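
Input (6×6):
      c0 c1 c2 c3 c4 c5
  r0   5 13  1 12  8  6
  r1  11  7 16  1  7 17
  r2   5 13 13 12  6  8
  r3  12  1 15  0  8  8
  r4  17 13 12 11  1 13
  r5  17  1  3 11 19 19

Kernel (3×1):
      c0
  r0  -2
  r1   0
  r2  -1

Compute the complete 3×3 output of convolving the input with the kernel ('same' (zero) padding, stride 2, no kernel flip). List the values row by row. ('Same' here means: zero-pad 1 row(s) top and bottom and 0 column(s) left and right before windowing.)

-11 -16 -7
-34 -47 -22
-41 -33 -35

Output[0,0]: The receptive field on the zero-padded input at this output position is [0 / 5 / 11]. Elementwise product with the kernel and sum: 0·-2 + 11·-1.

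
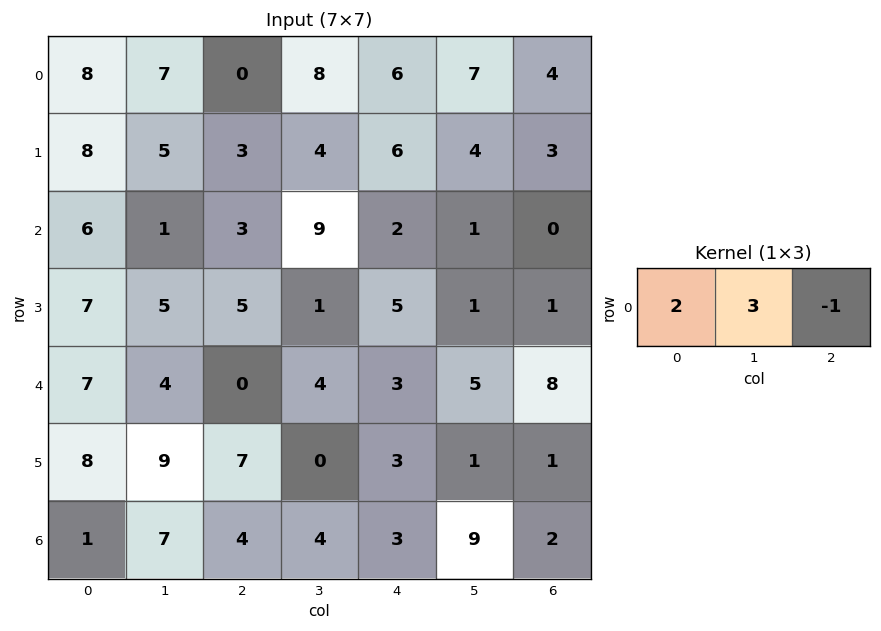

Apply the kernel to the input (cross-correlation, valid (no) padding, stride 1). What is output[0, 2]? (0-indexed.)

18

The receptive field on the input at this output position is [0 8 6]. Elementwise product with the kernel and sum: 0·2 + 8·3 + 6·-1.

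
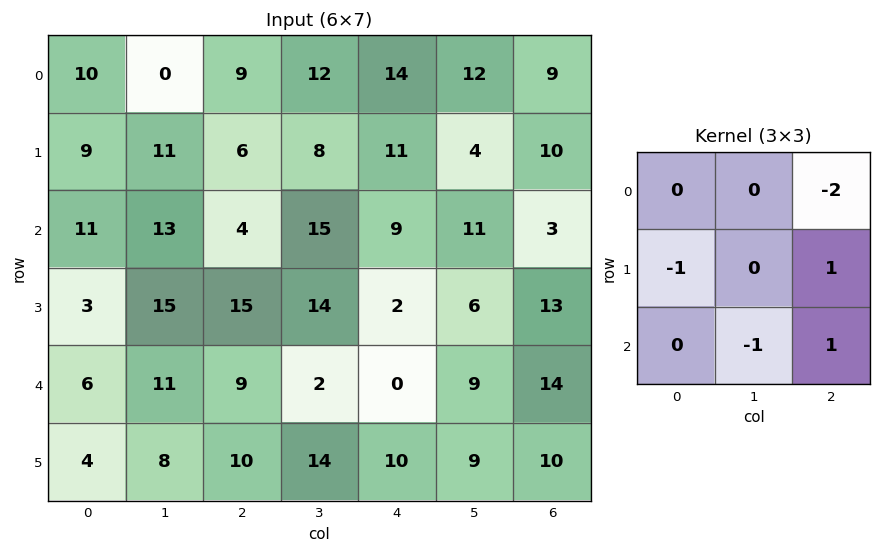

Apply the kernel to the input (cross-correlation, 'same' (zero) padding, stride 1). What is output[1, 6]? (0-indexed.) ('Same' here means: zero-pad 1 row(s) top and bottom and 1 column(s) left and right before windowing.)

The receptive field on the zero-padded input at this output position is [12 9 0 / 4 10 0 / 11 3 0]. Elementwise product with the kernel and sum: 0·-2 + 4·-1 + 0·1 + 3·-1 + 0·1.

-7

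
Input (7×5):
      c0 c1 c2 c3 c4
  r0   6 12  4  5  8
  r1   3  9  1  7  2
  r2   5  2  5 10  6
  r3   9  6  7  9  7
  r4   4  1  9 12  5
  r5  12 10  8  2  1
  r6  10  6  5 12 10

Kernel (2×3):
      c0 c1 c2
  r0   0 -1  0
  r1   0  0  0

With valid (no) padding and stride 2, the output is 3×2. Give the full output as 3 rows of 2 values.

Output[0,0]: The receptive field on the input at this output position is [6 12 4 / 3 9 1]. Elementwise product with the kernel and sum: 12·-1.

-12 -5
-2 -10
-1 -12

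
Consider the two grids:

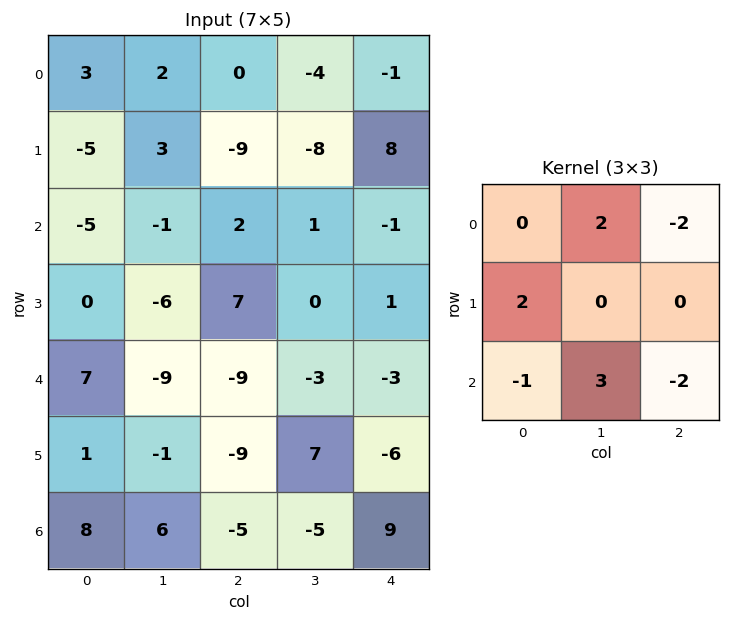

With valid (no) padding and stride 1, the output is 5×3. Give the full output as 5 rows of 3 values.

Output[0,0]: The receptive field on the input at this output position is [3 2 0 / -5 3 -9 / -5 -1 2]. Elementwise product with the kernel and sum: 2·2 + 0·-2 + -5·2 + -5·-1 + -1·3 + 2·-2.

-8 19 -21
-18 23 -37
-22 -22 24
2 -44 22
22 -25 -46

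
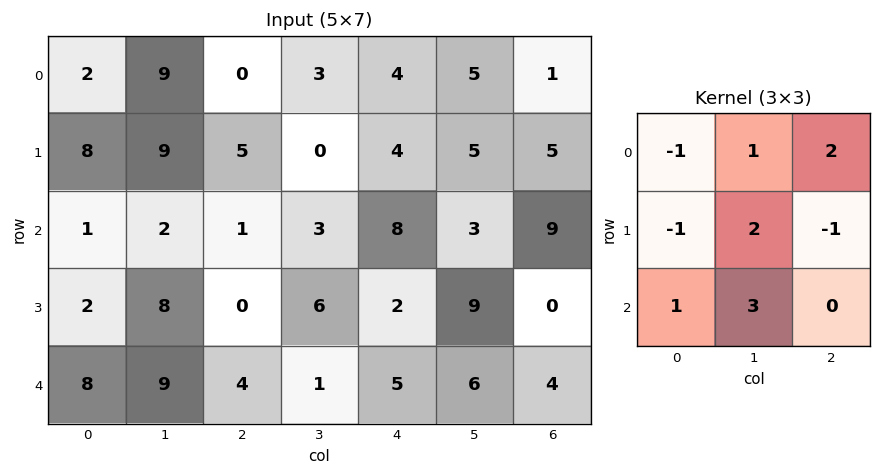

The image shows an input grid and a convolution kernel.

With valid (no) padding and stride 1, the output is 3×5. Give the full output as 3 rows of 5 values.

Output[0,0]: The receptive field on the input at this output position is [2 9 0 / 8 9 5 / 1 2 1]. Elementwise product with the kernel and sum: 2·-1 + 9·1 + 0·2 + 8·-1 + 9·2 + 5·-1 + 1·1 + 2·3.

19 3 12 41 21
39 1 18 36 29
52 12 35 16 52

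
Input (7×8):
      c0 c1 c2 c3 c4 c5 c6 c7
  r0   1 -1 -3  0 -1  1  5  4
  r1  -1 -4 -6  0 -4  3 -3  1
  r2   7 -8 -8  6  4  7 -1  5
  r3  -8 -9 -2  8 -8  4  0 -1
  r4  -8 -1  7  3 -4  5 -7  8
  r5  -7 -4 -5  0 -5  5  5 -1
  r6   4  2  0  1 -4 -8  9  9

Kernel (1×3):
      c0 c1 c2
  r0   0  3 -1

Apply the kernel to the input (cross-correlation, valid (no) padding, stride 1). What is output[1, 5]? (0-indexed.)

-10

The receptive field on the input at this output position is [3 -3 1]. Elementwise product with the kernel and sum: -3·3 + 1·-1.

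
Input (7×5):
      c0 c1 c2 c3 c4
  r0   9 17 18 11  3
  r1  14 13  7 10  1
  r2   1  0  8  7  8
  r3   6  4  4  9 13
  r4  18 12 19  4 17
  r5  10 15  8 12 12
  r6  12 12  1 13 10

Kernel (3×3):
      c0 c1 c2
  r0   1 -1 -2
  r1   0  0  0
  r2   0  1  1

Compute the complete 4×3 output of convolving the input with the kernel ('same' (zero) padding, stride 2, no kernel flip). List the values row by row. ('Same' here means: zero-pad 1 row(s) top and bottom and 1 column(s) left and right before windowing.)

Output[0,0]: The receptive field on the zero-padded input at this output position is [0 0 0 / 0 9 17 / 0 14 13]. Elementwise product with the kernel and sum: 0·1 + 0·-1 + 0·-2 + 14·1 + 13·1.
Output[0,1]: The receptive field on the zero-padded input at this output position is [0 0 0 / 17 18 11 / 13 7 10]. Elementwise product with the kernel and sum: 0·1 + 0·-1 + 0·-2 + 7·1 + 10·1.

27 17 1
-30 -1 22
11 2 8
-40 -17 0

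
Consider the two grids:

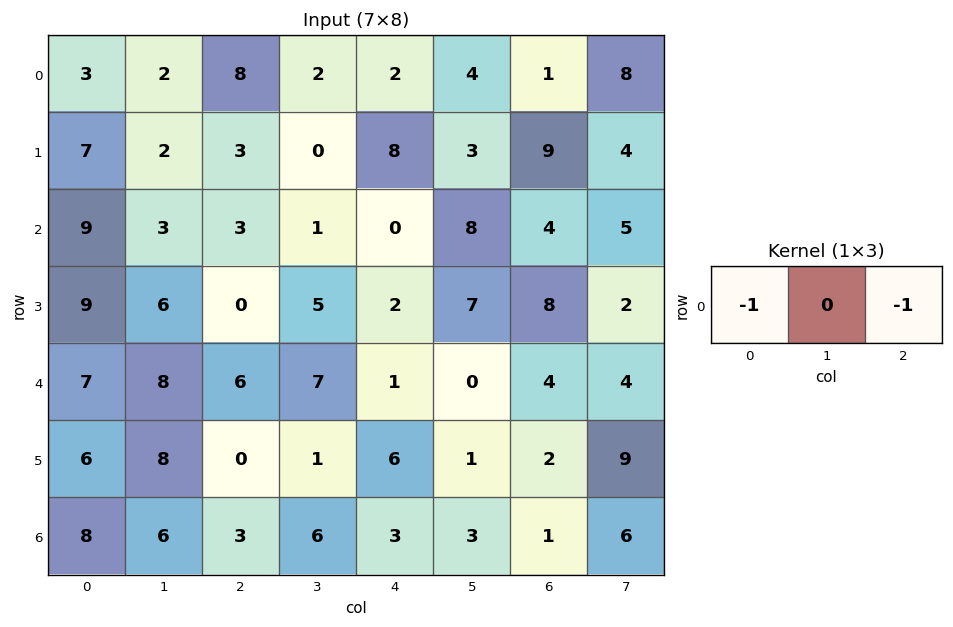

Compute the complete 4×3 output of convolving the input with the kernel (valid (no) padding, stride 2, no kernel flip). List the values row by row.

-11 -10 -3
-12 -3 -4
-13 -7 -5
-11 -6 -4

Output[0,0]: The receptive field on the input at this output position is [3 2 8]. Elementwise product with the kernel and sum: 3·-1 + 8·-1.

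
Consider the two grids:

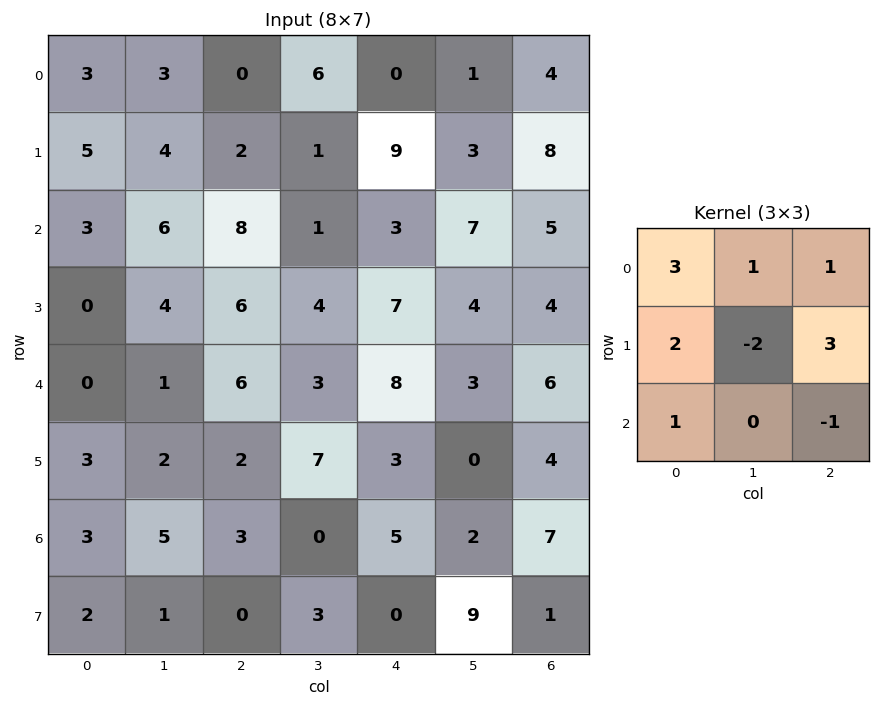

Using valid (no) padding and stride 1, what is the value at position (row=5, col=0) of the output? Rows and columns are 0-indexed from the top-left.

20

The receptive field on the input at this output position is [3 2 2 / 3 5 3 / 2 1 0]. Elementwise product with the kernel and sum: 3·3 + 2·1 + 2·1 + 3·2 + 5·-2 + 3·3 + 2·1 + 0·-1.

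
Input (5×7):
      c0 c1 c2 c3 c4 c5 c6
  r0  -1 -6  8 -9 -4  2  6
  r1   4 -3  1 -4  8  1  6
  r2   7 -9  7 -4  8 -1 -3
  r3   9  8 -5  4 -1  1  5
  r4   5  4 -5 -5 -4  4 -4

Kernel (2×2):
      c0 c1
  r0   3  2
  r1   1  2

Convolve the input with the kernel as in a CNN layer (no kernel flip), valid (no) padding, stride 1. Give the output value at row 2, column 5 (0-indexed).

The receptive field on the input at this output position is [-1 -3 / 1 5]. Elementwise product with the kernel and sum: -1·3 + -3·2 + 1·1 + 5·2.

2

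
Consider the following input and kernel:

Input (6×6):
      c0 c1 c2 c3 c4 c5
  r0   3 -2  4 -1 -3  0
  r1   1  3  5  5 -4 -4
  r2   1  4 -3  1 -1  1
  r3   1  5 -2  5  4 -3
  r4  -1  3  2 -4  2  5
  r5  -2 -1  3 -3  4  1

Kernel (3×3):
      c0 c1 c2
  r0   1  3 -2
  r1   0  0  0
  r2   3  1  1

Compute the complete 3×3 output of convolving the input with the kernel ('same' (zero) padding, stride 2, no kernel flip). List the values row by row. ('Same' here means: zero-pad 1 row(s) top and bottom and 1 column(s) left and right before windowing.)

4 19 7
3 26 17
-10 -14 19

Output[0,0]: The receptive field on the zero-padded input at this output position is [0 0 0 / 0 3 -2 / 0 1 3]. Elementwise product with the kernel and sum: 0·1 + 0·3 + 0·-2 + 0·3 + 1·1 + 3·1.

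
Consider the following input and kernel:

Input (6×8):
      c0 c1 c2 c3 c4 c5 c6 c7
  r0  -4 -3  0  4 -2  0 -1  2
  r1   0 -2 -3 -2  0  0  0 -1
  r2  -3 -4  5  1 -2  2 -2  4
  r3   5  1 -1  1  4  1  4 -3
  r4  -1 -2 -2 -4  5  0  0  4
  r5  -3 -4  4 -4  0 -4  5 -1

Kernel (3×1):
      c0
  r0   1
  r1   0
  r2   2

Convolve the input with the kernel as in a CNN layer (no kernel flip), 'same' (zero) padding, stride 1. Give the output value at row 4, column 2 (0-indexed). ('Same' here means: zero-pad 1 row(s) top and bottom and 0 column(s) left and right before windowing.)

The receptive field on the zero-padded input at this output position is [-1 / -2 / 4]. Elementwise product with the kernel and sum: -1·1 + 4·2.

7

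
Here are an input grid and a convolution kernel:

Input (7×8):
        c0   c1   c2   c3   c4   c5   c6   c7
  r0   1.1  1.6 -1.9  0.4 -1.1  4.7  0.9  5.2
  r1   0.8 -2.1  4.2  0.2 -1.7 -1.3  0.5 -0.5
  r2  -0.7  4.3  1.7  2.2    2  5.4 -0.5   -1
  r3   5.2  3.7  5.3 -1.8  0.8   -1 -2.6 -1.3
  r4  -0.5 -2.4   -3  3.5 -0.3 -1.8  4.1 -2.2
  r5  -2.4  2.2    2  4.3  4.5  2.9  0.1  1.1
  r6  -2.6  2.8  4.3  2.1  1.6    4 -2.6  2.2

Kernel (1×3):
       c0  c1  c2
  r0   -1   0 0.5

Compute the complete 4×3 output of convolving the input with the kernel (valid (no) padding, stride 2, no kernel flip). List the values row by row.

Output[0,0]: The receptive field on the input at this output position is [1.1 1.6 -1.9]. Elementwise product with the kernel and sum: 1.1·-1 + -1.9·0.5.

-2.05 1.35 1.55
1.55 -0.7 -2.25
-1 2.85 2.35
4.75 -3.5 -2.9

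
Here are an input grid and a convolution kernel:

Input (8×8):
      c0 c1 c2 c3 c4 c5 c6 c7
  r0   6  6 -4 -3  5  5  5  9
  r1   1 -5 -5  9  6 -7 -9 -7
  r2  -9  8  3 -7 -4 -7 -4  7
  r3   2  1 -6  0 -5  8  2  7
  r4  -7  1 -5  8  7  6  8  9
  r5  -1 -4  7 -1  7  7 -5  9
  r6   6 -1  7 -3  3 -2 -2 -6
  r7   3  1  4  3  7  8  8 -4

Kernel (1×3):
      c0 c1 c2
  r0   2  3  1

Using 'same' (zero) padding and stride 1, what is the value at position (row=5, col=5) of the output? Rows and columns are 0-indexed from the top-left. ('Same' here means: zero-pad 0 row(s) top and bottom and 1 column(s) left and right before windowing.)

30

The receptive field on the zero-padded input at this output position is [7 7 -5]. Elementwise product with the kernel and sum: 7·2 + 7·3 + -5·1.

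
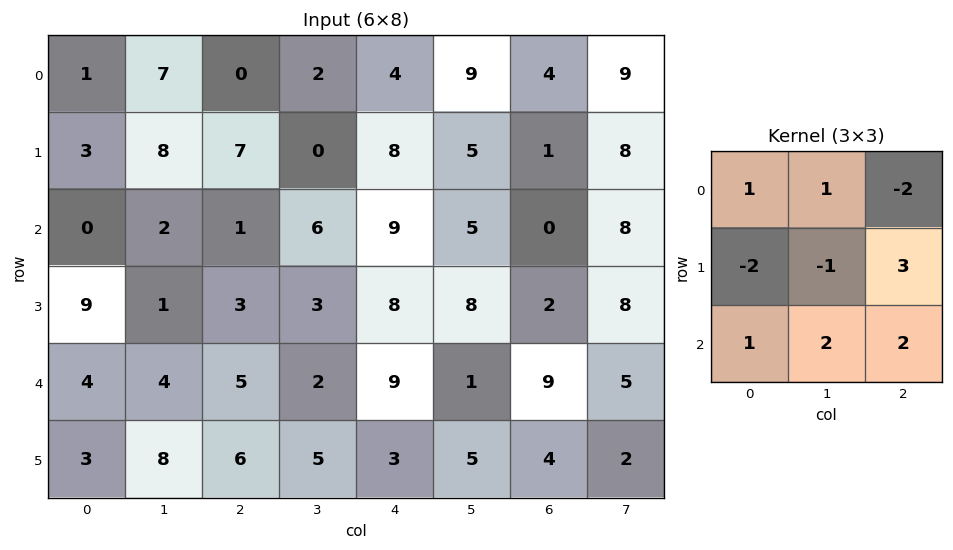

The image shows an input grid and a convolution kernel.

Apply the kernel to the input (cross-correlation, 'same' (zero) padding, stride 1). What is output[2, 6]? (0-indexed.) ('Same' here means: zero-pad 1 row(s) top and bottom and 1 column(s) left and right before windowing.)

32

The receptive field on the zero-padded input at this output position is [5 1 8 / 5 0 8 / 8 2 8]. Elementwise product with the kernel and sum: 5·1 + 1·1 + 8·-2 + 5·-2 + 0·-1 + 8·3 + 8·1 + 2·2 + 8·2.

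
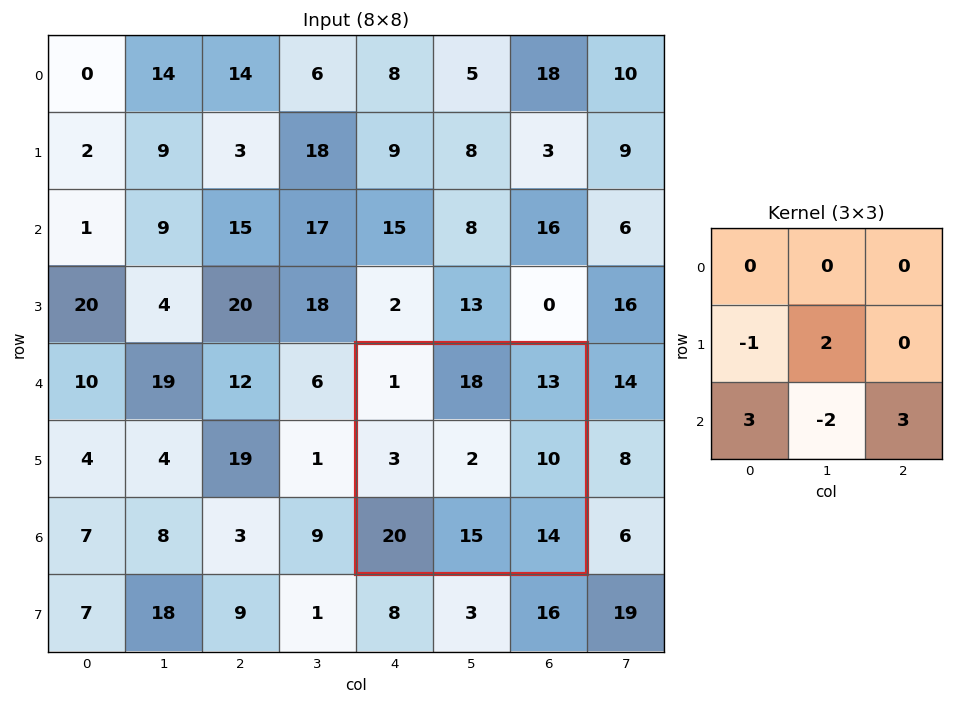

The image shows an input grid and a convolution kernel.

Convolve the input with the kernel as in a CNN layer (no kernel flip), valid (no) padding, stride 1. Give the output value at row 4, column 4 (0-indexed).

73

The receptive field on the input at this output position is [1 18 13 / 3 2 10 / 20 15 14]. Elementwise product with the kernel and sum: 3·-1 + 2·2 + 20·3 + 15·-2 + 14·3.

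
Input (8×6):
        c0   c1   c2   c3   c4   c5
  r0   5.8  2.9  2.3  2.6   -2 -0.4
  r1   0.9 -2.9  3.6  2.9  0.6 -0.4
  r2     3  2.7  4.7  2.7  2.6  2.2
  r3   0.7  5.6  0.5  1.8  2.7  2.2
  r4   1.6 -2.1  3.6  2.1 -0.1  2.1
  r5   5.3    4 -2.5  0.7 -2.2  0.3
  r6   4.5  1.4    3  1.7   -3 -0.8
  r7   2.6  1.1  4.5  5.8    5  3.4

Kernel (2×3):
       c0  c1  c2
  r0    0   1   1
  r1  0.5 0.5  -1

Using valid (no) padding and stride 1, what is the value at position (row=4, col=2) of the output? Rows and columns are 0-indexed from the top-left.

3.3

The receptive field on the input at this output position is [3.6 2.1 -0.1 / -2.5 0.7 -2.2]. Elementwise product with the kernel and sum: 2.1·1 + -0.1·1 + -2.5·0.5 + 0.7·0.5 + -2.2·-1.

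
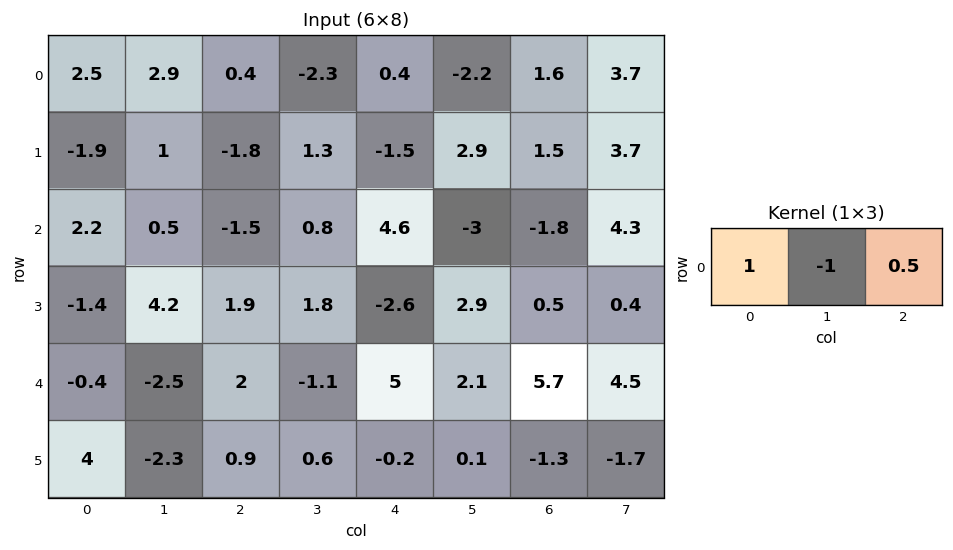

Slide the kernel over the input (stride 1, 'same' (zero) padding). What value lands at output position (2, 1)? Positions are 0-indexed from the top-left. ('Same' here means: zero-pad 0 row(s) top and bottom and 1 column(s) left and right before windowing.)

0.95

The receptive field on the zero-padded input at this output position is [2.2 0.5 -1.5]. Elementwise product with the kernel and sum: 2.2·1 + 0.5·-1 + -1.5·0.5.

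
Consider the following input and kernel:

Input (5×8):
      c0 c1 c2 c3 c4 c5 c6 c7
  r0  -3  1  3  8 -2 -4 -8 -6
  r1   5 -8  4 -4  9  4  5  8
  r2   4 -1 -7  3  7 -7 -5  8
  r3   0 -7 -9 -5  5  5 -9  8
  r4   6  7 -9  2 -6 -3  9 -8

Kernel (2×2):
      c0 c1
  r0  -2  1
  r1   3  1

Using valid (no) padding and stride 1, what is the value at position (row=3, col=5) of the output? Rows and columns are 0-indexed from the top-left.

The receptive field on the input at this output position is [5 -9 / -3 9]. Elementwise product with the kernel and sum: 5·-2 + -9·1 + -3·3 + 9·1.

-19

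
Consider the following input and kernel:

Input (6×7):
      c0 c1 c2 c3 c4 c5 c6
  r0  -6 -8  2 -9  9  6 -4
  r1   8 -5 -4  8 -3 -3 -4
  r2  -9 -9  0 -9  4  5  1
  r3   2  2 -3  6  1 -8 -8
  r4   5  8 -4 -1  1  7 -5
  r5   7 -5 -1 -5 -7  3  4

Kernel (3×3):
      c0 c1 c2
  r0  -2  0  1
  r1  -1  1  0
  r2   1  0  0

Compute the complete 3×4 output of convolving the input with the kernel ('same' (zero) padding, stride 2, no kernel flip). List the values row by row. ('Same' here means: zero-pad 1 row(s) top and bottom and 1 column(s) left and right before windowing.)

-6 5 26 -13
-14 29 0 -6
7 -15 -23 7

Output[0,0]: The receptive field on the zero-padded input at this output position is [0 0 0 / 0 -6 -8 / 0 8 -5]. Elementwise product with the kernel and sum: 0·-2 + 0·1 + 0·-1 + -6·1 + 0·1.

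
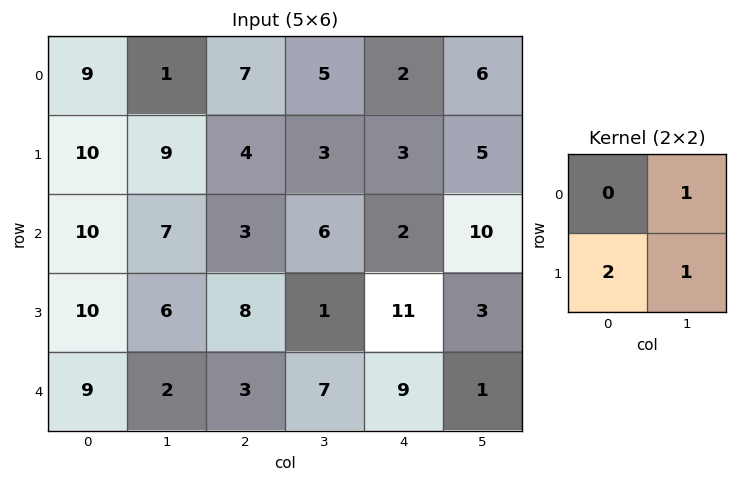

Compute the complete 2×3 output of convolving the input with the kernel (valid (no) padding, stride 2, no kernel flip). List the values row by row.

Output[0,0]: The receptive field on the input at this output position is [9 1 / 10 9]. Elementwise product with the kernel and sum: 1·1 + 10·2 + 9·1.
Output[0,1]: The receptive field on the input at this output position is [7 5 / 4 3]. Elementwise product with the kernel and sum: 5·1 + 4·2 + 3·1.

30 16 17
33 23 35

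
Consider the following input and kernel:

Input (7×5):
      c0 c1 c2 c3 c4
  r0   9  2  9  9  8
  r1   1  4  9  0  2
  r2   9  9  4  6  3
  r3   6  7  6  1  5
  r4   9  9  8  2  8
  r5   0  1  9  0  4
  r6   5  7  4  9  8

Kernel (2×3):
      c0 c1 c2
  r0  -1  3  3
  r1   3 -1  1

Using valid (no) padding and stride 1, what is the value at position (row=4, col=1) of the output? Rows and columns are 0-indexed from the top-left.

15

The receptive field on the input at this output position is [9 8 2 / 1 9 0]. Elementwise product with the kernel and sum: 9·-1 + 8·3 + 2·3 + 1·3 + 9·-1 + 0·1.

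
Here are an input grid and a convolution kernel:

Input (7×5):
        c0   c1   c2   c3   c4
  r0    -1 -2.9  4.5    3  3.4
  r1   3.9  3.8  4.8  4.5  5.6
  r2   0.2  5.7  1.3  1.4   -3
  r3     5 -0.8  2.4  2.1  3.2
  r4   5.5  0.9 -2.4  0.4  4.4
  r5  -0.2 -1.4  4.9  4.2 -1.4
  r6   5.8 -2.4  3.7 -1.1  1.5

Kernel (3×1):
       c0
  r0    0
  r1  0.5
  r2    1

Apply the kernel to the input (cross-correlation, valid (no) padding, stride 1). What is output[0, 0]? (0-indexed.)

2.15

The receptive field on the input at this output position is [-1 / 3.9 / 0.2]. Elementwise product with the kernel and sum: 3.9·0.5 + 0.2·1.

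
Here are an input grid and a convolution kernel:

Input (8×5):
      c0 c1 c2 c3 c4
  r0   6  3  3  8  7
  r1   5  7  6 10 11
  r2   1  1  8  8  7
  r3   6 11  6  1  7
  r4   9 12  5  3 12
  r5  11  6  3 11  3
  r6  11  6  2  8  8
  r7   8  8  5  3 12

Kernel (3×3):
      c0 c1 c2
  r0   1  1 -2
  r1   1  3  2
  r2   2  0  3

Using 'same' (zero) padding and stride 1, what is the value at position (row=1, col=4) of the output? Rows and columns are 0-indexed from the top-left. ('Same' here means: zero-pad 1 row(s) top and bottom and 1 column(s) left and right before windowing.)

The receptive field on the zero-padded input at this output position is [8 7 0 / 10 11 0 / 8 7 0]. Elementwise product with the kernel and sum: 8·1 + 7·1 + 0·-2 + 10·1 + 11·3 + 0·2 + 8·2 + 0·3.

74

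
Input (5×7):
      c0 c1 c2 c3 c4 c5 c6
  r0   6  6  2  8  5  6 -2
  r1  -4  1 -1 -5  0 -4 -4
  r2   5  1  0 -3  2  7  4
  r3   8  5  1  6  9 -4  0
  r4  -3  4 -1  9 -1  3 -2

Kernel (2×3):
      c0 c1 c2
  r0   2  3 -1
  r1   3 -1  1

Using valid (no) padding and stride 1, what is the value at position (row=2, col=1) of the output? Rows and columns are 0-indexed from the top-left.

25

The receptive field on the input at this output position is [1 0 -3 / 5 1 6]. Elementwise product with the kernel and sum: 1·2 + 0·3 + -3·-1 + 5·3 + 1·-1 + 6·1.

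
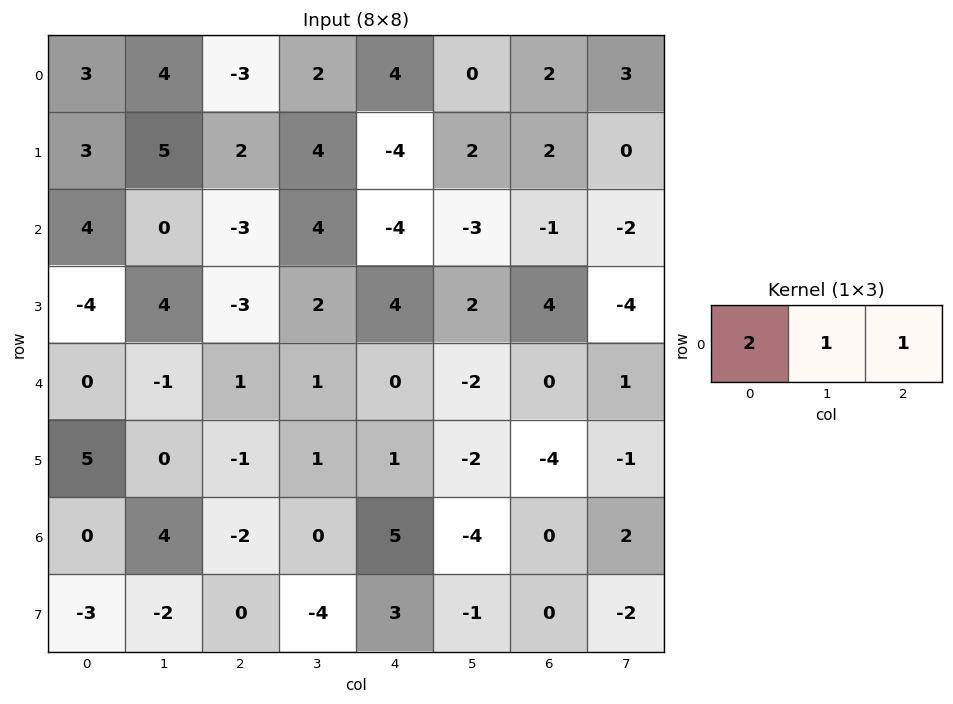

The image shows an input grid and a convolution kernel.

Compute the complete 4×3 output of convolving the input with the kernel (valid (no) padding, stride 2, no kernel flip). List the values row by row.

Output[0,0]: The receptive field on the input at this output position is [3 4 -3]. Elementwise product with the kernel and sum: 3·2 + 4·1 + -3·1.
Output[0,1]: The receptive field on the input at this output position is [-3 2 4]. Elementwise product with the kernel and sum: -3·2 + 2·1 + 4·1.

7 0 10
5 -6 -12
0 3 -2
2 1 6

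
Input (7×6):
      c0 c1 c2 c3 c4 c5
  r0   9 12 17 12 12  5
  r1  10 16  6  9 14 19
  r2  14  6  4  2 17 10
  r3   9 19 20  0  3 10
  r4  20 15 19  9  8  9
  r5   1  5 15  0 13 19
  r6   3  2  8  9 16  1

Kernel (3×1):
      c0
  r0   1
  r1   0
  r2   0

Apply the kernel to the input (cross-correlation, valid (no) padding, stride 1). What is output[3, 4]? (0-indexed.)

3

The receptive field on the input at this output position is [3 / 8 / 13]. Elementwise product with the kernel and sum: 3·1.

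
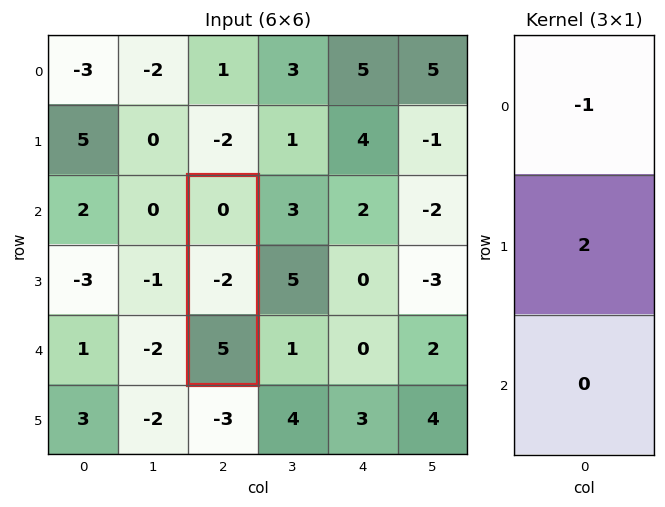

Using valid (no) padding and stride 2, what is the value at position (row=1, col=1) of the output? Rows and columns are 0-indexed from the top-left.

-4

The receptive field on the input at this output position is [0 / -2 / 5]. Elementwise product with the kernel and sum: 0·-1 + -2·2.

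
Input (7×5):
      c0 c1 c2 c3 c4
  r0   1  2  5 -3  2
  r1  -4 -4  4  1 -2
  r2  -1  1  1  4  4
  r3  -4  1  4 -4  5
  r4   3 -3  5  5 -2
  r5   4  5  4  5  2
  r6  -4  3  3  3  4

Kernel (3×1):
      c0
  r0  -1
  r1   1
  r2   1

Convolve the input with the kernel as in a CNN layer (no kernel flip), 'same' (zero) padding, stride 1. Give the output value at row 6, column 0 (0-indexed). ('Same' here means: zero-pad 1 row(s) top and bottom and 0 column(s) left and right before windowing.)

The receptive field on the zero-padded input at this output position is [4 / -4 / 0]. Elementwise product with the kernel and sum: 4·-1 + -4·1 + 0·1.

-8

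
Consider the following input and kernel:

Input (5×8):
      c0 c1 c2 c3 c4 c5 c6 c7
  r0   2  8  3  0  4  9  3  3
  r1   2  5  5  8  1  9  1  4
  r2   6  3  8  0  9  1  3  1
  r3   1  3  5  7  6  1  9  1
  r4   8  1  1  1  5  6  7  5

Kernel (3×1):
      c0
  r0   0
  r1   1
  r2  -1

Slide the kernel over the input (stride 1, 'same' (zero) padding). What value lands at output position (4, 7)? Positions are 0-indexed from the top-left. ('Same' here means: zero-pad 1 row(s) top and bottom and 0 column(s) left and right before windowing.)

5

The receptive field on the zero-padded input at this output position is [1 / 5 / 0]. Elementwise product with the kernel and sum: 5·1 + 0·-1.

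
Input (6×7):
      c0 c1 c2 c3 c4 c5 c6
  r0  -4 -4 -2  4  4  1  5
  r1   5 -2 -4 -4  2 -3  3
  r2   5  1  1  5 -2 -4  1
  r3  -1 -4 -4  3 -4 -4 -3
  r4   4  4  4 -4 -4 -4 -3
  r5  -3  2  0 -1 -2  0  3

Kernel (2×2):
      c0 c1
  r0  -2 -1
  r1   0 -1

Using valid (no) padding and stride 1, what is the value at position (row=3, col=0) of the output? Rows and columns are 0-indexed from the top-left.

The receptive field on the input at this output position is [-1 -4 / 4 4]. Elementwise product with the kernel and sum: -1·-2 + -4·-1 + 4·-1.

2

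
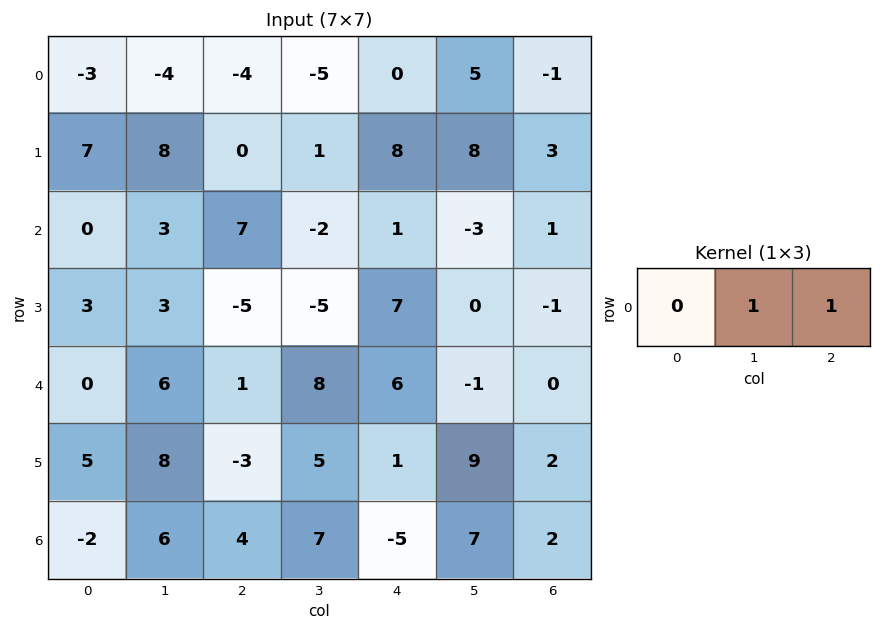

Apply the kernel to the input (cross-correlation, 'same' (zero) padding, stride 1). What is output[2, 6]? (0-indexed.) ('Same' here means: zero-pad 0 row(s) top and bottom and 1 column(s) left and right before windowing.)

The receptive field on the zero-padded input at this output position is [-3 1 0]. Elementwise product with the kernel and sum: 1·1 + 0·1.

1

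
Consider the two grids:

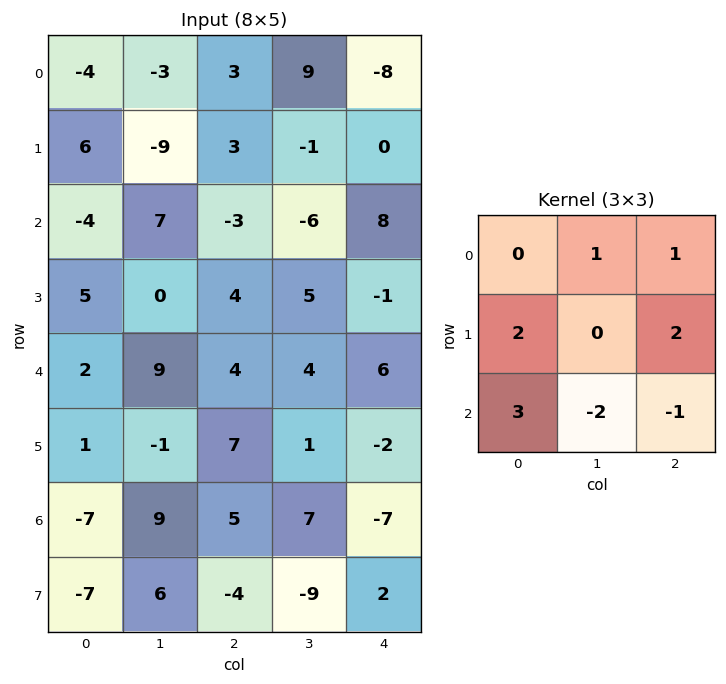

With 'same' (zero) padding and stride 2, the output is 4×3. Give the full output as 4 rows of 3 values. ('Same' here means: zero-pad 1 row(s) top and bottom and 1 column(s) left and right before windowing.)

Output[0,0]: The receptive field on the zero-padded input at this output position is [0 0 0 / 0 -4 -3 / 0 6 -9]. Elementwise product with the kernel and sum: 0·1 + 0·1 + 0·2 + -3·2 + 0·3 + 6·-2 + -9·-1.

-9 -20 15
1 -9 5
22 17 14
26 75 -19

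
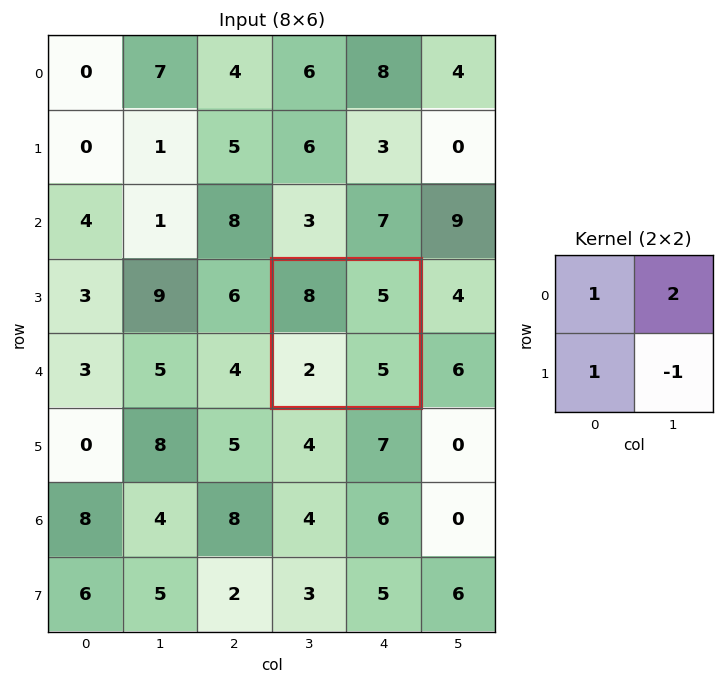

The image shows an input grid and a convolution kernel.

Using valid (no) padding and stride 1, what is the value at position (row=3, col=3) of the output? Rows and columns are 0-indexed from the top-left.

The receptive field on the input at this output position is [8 5 / 2 5]. Elementwise product with the kernel and sum: 8·1 + 5·2 + 2·1 + 5·-1.

15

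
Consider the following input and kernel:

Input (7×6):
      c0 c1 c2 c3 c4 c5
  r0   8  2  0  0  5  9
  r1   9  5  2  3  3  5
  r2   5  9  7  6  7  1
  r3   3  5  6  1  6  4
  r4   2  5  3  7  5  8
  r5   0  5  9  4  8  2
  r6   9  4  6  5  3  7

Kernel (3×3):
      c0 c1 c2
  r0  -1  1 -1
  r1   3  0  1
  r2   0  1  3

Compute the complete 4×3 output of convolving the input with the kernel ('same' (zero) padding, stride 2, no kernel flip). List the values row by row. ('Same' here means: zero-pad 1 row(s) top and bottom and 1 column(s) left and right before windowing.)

Output[0,0]: The receptive field on the zero-padded input at this output position is [0 0 0 / 0 8 2 / 0 9 5]. Elementwise product with the kernel and sum: 0·-1 + 0·1 + 0·-1 + 0·3 + 2·1 + 9·1 + 5·3.

26 17 27
31 36 32
18 43 44
-1 17 24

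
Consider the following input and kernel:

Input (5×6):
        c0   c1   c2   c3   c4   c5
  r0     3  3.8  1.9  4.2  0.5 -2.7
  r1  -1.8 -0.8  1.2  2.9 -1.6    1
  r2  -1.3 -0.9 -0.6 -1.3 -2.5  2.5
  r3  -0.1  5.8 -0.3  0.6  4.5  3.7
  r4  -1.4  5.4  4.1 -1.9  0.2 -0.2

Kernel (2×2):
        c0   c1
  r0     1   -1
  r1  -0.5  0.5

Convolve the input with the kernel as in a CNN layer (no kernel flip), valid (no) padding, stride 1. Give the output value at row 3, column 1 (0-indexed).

5.45

The receptive field on the input at this output position is [5.8 -0.3 / 5.4 4.1]. Elementwise product with the kernel and sum: 5.8·1 + -0.3·-1 + 5.4·-0.5 + 4.1·0.5.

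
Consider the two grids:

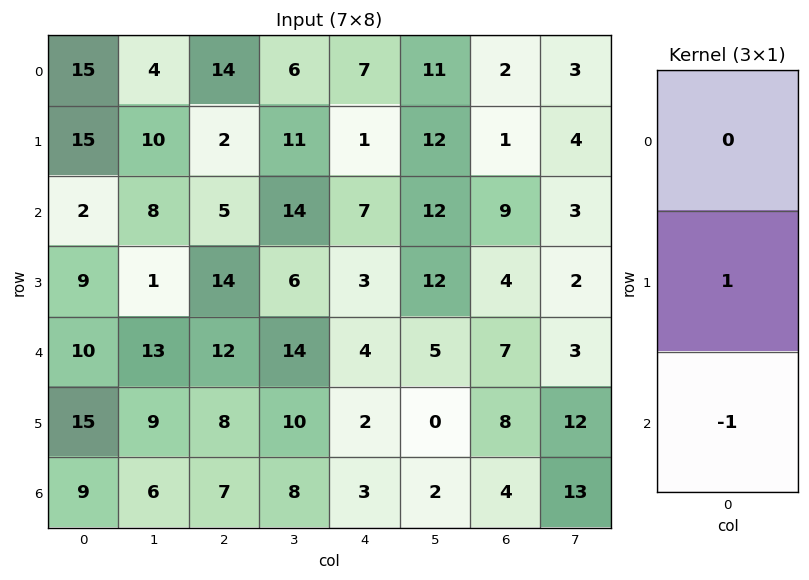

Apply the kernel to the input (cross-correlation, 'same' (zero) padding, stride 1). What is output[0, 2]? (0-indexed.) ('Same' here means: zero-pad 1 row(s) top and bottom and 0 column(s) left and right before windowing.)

The receptive field on the zero-padded input at this output position is [0 / 14 / 2]. Elementwise product with the kernel and sum: 14·1 + 2·-1.

12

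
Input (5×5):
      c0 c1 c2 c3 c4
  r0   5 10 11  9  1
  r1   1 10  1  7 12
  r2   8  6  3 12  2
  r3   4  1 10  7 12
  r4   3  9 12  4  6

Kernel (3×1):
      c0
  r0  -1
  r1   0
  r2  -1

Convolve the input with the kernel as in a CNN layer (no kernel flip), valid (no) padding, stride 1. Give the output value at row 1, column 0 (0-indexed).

The receptive field on the input at this output position is [1 / 8 / 4]. Elementwise product with the kernel and sum: 1·-1 + 4·-1.

-5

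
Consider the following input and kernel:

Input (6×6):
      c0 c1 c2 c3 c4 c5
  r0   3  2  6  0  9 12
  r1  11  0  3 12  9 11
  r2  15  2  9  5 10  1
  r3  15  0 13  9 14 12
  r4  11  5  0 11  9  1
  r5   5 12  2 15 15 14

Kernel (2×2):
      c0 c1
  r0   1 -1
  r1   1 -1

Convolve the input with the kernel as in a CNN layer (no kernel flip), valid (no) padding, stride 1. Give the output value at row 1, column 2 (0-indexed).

The receptive field on the input at this output position is [3 12 / 9 5]. Elementwise product with the kernel and sum: 3·1 + 12·-1 + 9·1 + 5·-1.

-5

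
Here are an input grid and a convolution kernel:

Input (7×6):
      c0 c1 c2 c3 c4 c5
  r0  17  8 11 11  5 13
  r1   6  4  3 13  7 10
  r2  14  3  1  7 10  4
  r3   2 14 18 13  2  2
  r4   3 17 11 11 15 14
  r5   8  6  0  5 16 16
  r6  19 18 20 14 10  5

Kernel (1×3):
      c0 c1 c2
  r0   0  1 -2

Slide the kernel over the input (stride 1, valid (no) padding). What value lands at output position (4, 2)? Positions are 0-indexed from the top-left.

-19

The receptive field on the input at this output position is [11 11 15]. Elementwise product with the kernel and sum: 11·1 + 15·-2.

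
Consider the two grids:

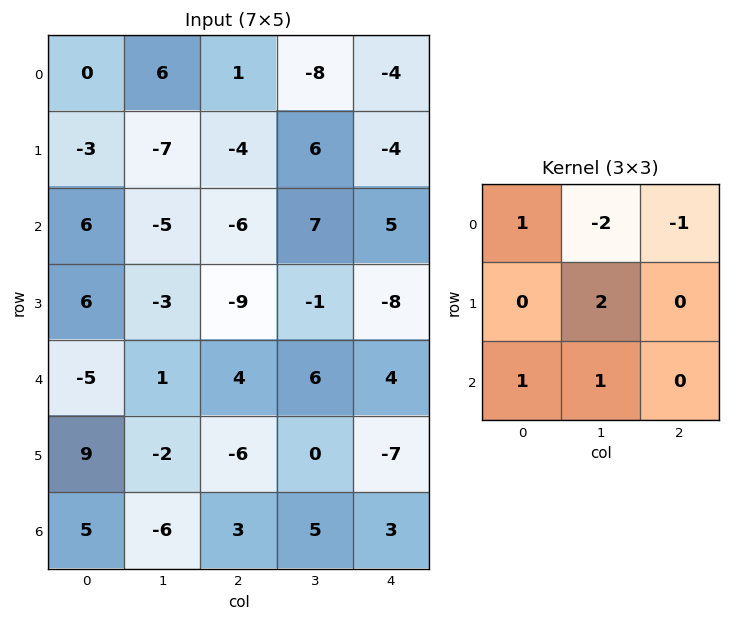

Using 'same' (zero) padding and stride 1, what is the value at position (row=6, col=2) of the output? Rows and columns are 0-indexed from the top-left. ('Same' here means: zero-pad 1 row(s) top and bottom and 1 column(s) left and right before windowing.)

16

The receptive field on the zero-padded input at this output position is [-2 -6 0 / -6 3 5 / 0 0 0]. Elementwise product with the kernel and sum: -2·1 + -6·-2 + 0·-1 + 3·2 + 0·1 + 0·1.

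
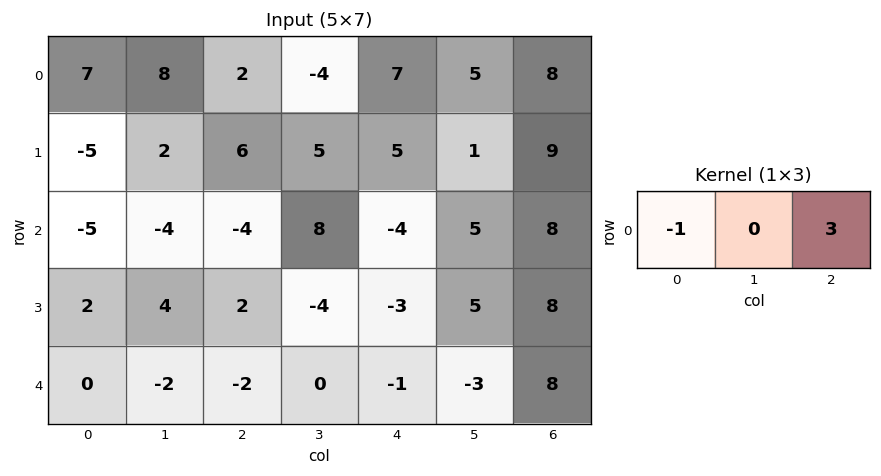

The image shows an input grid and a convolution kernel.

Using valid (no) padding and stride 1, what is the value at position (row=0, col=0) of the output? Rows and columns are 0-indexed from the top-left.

The receptive field on the input at this output position is [7 8 2]. Elementwise product with the kernel and sum: 7·-1 + 2·3.

-1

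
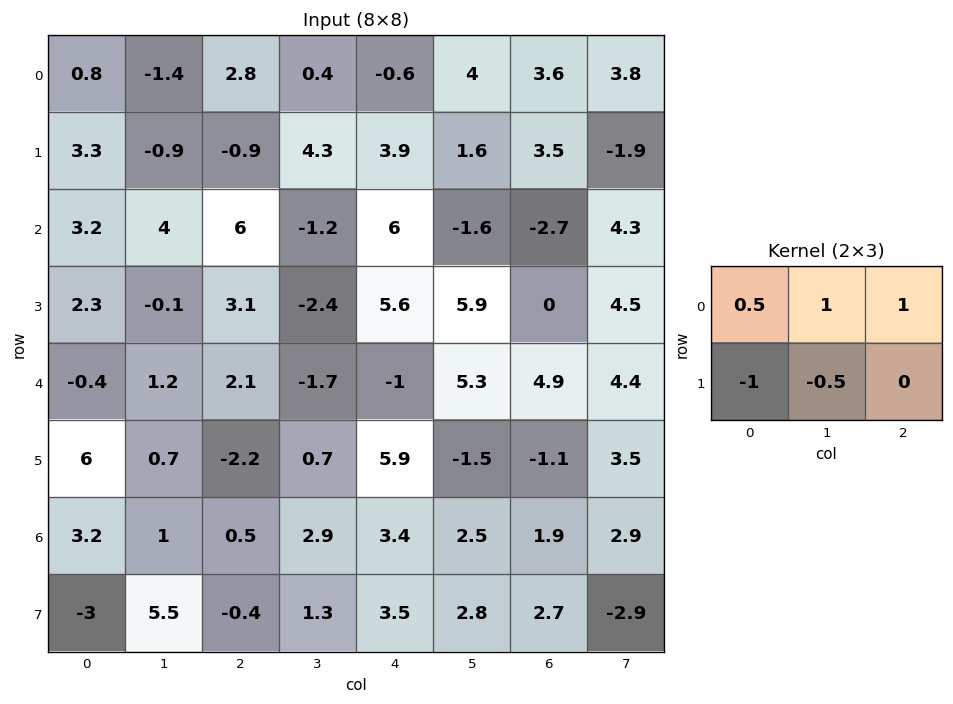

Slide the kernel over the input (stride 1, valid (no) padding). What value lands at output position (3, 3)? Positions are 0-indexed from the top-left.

12.5

The receptive field on the input at this output position is [-2.4 5.6 5.9 / -1.7 -1 5.3]. Elementwise product with the kernel and sum: -2.4·0.5 + 5.6·1 + 5.9·1 + -1.7·-1 + -1·-0.5.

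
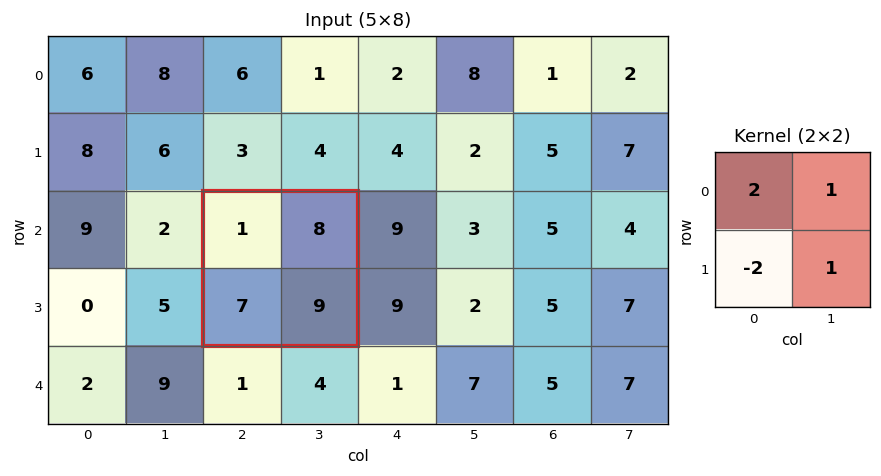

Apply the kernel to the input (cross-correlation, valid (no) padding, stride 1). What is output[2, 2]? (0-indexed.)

5

The receptive field on the input at this output position is [1 8 / 7 9]. Elementwise product with the kernel and sum: 1·2 + 8·1 + 7·-2 + 9·1.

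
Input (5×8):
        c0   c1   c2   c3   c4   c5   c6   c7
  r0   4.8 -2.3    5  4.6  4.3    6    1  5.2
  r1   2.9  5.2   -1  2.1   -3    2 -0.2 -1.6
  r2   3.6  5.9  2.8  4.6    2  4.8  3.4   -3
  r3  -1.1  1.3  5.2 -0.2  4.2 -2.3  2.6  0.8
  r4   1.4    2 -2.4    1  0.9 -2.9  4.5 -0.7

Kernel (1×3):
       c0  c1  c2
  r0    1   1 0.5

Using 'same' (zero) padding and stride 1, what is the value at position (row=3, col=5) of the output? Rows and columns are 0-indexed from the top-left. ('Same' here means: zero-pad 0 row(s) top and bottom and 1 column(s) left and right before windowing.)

3.2

The receptive field on the zero-padded input at this output position is [4.2 -2.3 2.6]. Elementwise product with the kernel and sum: 4.2·1 + -2.3·1 + 2.6·0.5.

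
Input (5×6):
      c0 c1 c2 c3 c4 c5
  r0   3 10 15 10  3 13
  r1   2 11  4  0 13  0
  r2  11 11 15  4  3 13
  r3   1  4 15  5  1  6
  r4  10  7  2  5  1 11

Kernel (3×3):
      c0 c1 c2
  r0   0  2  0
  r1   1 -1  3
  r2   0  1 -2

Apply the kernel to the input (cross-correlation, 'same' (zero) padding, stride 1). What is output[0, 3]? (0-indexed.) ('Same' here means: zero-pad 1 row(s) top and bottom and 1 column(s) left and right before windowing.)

-12

The receptive field on the zero-padded input at this output position is [0 0 0 / 15 10 3 / 4 0 13]. Elementwise product with the kernel and sum: 0·2 + 15·1 + 10·-1 + 3·3 + 0·1 + 13·-2.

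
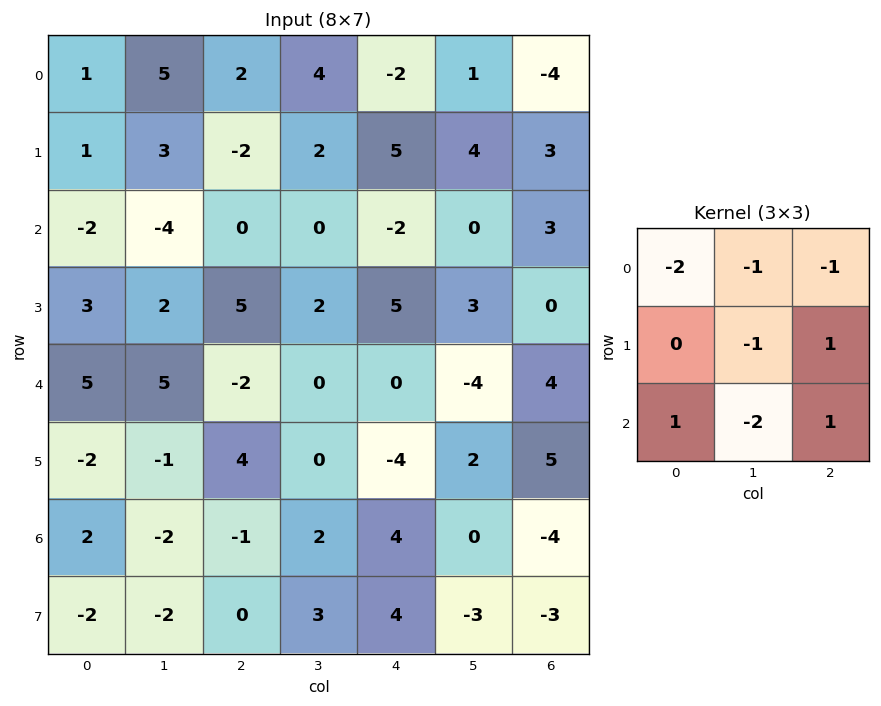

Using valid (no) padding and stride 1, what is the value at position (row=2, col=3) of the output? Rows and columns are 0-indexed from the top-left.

-4

The receptive field on the input at this output position is [0 -2 0 / 2 5 3 / 0 0 -4]. Elementwise product with the kernel and sum: 0·-2 + -2·-1 + 0·-1 + 5·-1 + 3·1 + 0·1 + 0·-2 + -4·1.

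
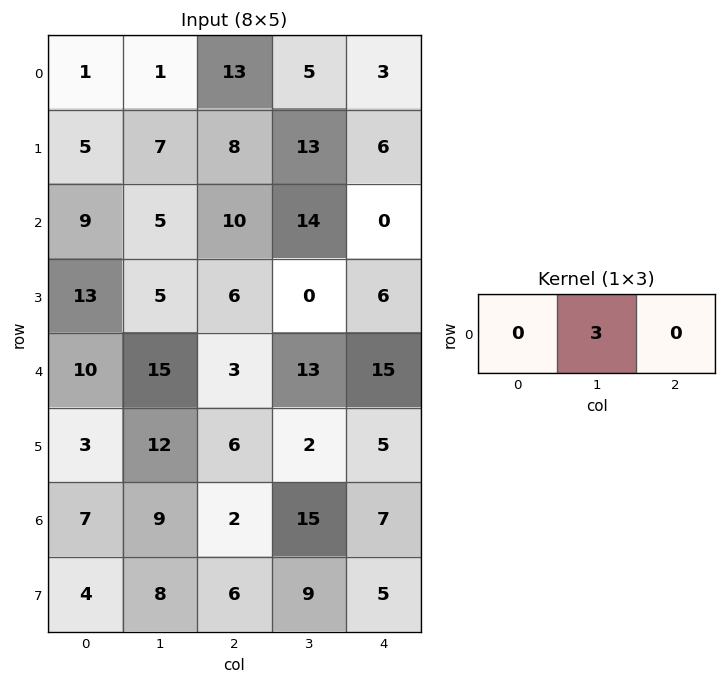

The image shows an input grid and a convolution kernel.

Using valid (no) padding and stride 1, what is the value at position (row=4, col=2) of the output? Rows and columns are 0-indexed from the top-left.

The receptive field on the input at this output position is [3 13 15]. Elementwise product with the kernel and sum: 13·3.

39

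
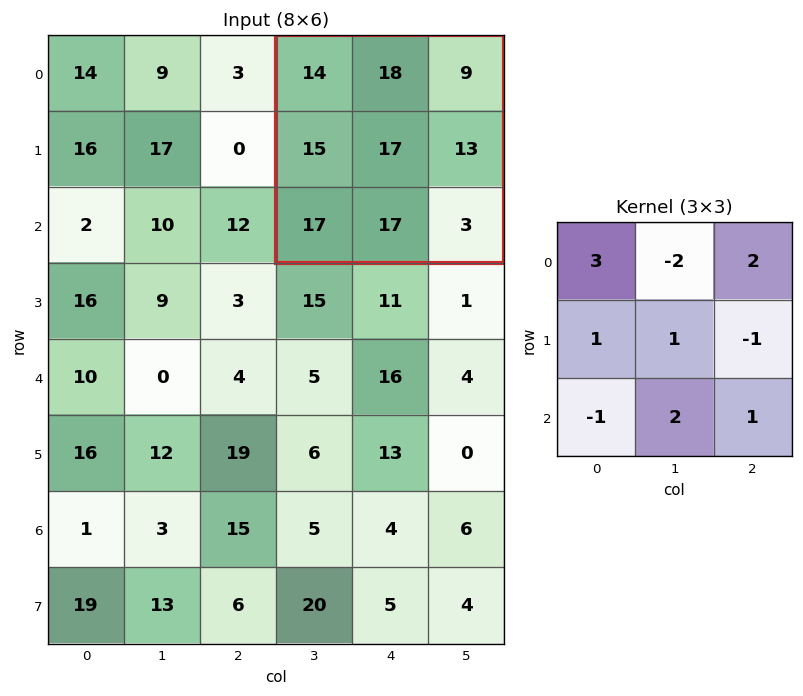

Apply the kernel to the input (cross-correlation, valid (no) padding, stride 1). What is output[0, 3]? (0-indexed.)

The receptive field on the input at this output position is [14 18 9 / 15 17 13 / 17 17 3]. Elementwise product with the kernel and sum: 14·3 + 18·-2 + 9·2 + 15·1 + 17·1 + 13·-1 + 17·-1 + 17·2 + 3·1.

63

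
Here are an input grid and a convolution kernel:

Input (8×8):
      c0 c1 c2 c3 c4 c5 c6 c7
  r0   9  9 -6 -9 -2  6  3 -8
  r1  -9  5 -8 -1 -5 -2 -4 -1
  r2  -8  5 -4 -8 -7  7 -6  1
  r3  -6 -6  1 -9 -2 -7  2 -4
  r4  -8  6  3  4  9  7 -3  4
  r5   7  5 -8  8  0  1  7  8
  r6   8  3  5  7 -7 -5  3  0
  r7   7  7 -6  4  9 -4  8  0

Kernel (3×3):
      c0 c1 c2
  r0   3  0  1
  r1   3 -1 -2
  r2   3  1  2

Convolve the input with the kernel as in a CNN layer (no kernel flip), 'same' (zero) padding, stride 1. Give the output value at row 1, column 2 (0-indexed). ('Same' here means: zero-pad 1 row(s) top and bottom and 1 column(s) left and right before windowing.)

The receptive field on the zero-padded input at this output position is [9 -6 -9 / 5 -8 -1 / 5 -4 -8]. Elementwise product with the kernel and sum: 9·3 + -9·1 + 5·3 + -8·-1 + -1·-2 + 5·3 + -4·1 + -8·2.

38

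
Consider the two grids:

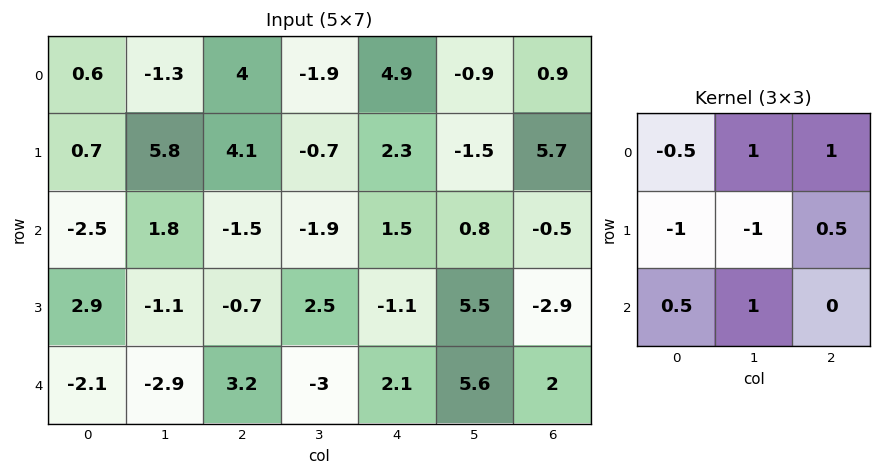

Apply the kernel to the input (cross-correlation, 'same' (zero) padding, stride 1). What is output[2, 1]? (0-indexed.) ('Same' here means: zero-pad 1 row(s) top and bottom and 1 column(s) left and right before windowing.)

The receptive field on the zero-padded input at this output position is [0.7 5.8 4.1 / -2.5 1.8 -1.5 / 2.9 -1.1 -0.7]. Elementwise product with the kernel and sum: 0.7·-0.5 + 5.8·1 + 4.1·1 + -2.5·-1 + 1.8·-1 + -1.5·0.5 + 2.9·0.5 + -1.1·1.

9.85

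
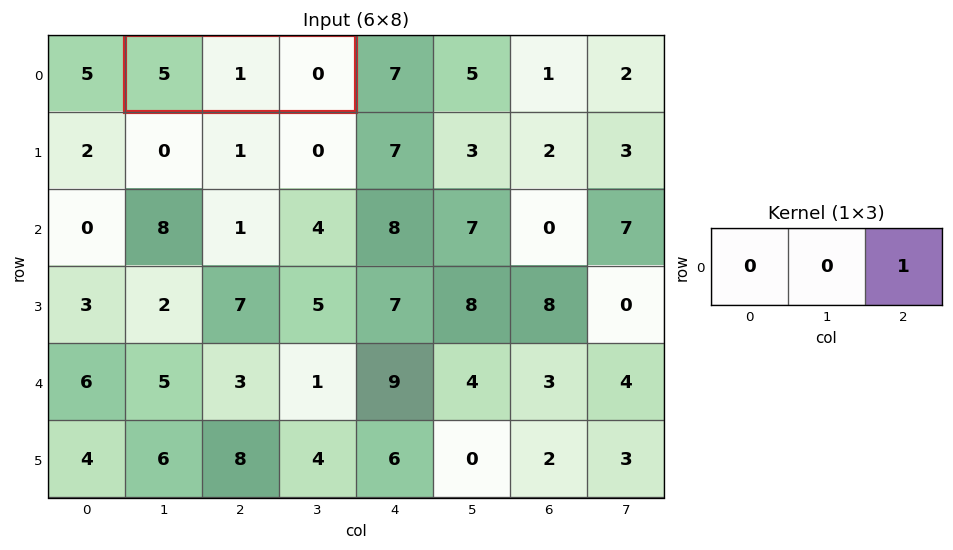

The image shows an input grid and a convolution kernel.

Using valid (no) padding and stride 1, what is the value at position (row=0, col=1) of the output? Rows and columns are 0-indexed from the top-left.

The receptive field on the input at this output position is [5 1 0]. Elementwise product with the kernel and sum: 0·1.

0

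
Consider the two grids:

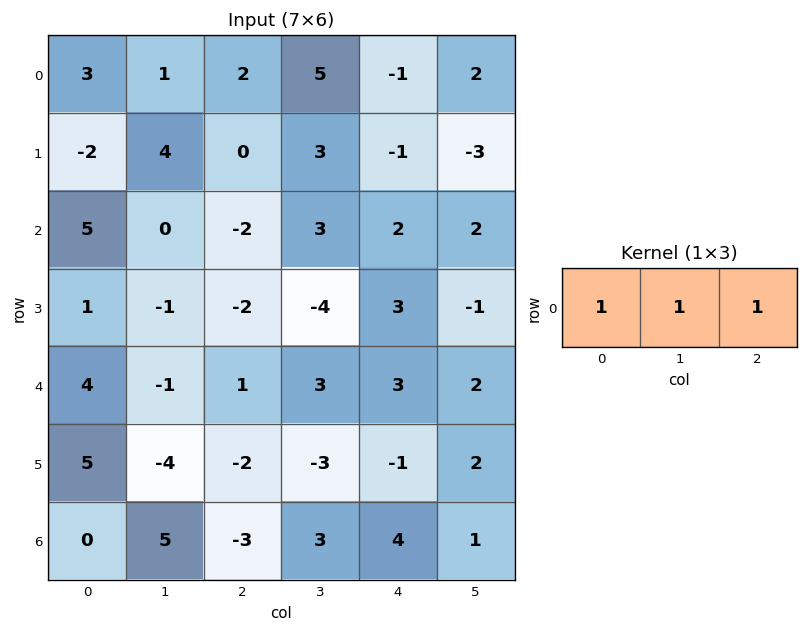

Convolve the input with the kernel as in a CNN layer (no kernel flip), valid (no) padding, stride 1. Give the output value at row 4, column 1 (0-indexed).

3

The receptive field on the input at this output position is [-1 1 3]. Elementwise product with the kernel and sum: -1·1 + 1·1 + 3·1.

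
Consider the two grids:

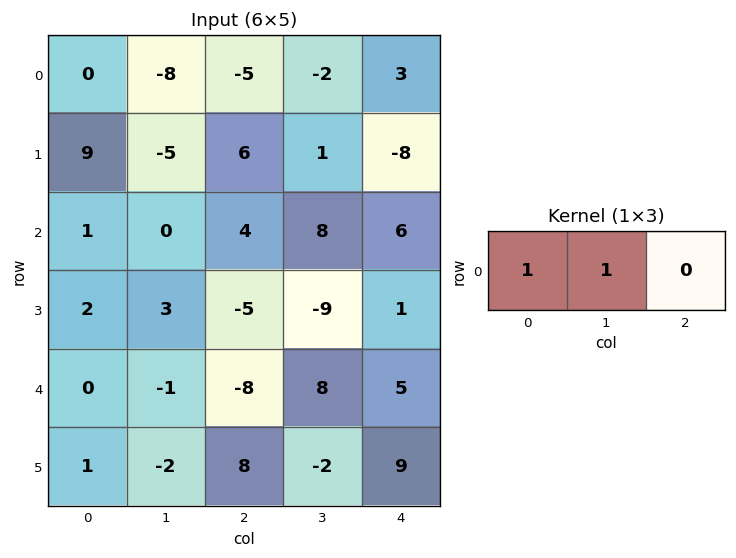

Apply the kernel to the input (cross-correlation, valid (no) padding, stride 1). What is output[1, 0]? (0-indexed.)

The receptive field on the input at this output position is [9 -5 6]. Elementwise product with the kernel and sum: 9·1 + -5·1.

4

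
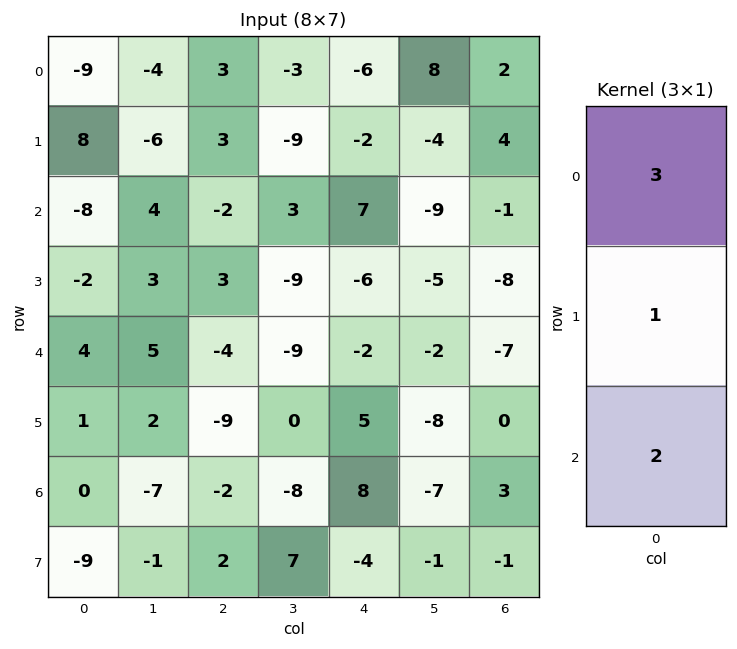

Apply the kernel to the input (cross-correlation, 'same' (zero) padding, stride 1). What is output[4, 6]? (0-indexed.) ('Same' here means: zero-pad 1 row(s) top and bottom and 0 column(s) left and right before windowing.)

-31

The receptive field on the zero-padded input at this output position is [-8 / -7 / 0]. Elementwise product with the kernel and sum: -8·3 + -7·1 + 0·2.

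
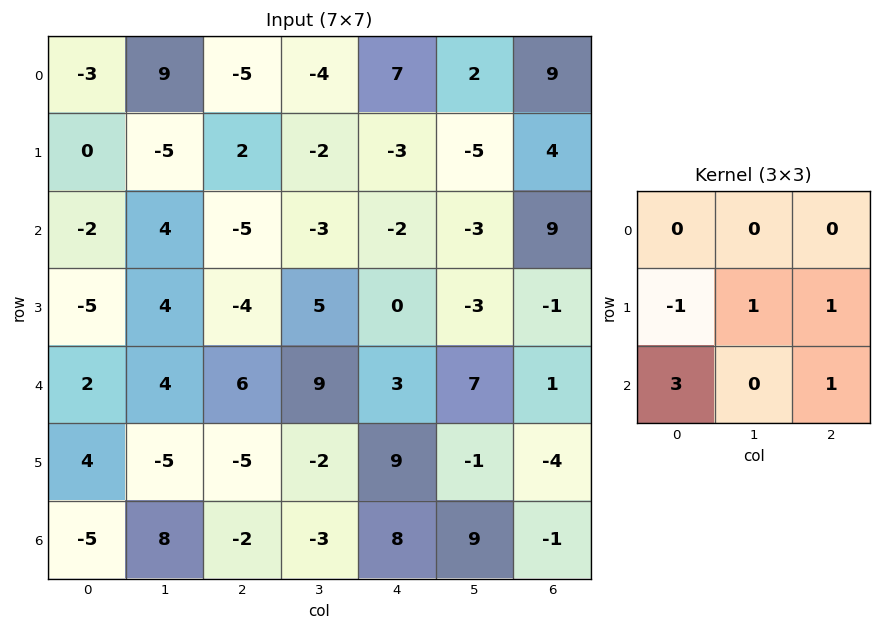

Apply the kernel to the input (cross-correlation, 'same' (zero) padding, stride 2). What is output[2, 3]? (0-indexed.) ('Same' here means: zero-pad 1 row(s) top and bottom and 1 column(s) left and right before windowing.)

The receptive field on the zero-padded input at this output position is [-3 -1 0 / 7 1 0 / -1 -4 0]. Elementwise product with the kernel and sum: 7·-1 + 1·1 + 0·1 + -1·3 + 0·1.

-9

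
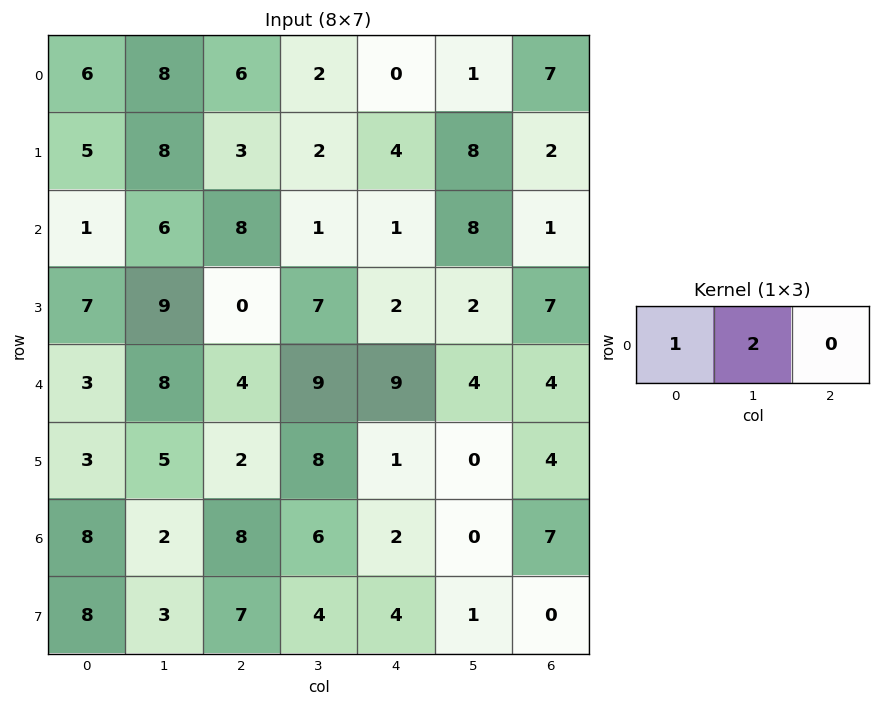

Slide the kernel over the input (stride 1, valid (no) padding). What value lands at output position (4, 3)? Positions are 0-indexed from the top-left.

27

The receptive field on the input at this output position is [9 9 4]. Elementwise product with the kernel and sum: 9·1 + 9·2.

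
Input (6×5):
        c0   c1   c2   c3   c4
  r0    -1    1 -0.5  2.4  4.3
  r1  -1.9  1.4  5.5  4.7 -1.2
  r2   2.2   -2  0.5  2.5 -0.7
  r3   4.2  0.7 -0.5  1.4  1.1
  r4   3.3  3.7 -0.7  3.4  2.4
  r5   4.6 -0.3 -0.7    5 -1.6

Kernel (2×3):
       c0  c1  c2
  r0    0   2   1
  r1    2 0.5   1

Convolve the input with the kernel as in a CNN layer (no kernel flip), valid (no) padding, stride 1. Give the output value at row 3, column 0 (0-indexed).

The receptive field on the input at this output position is [4.2 0.7 -0.5 / 3.3 3.7 -0.7]. Elementwise product with the kernel and sum: 0.7·2 + -0.5·1 + 3.3·2 + 3.7·0.5 + -0.7·1.

8.65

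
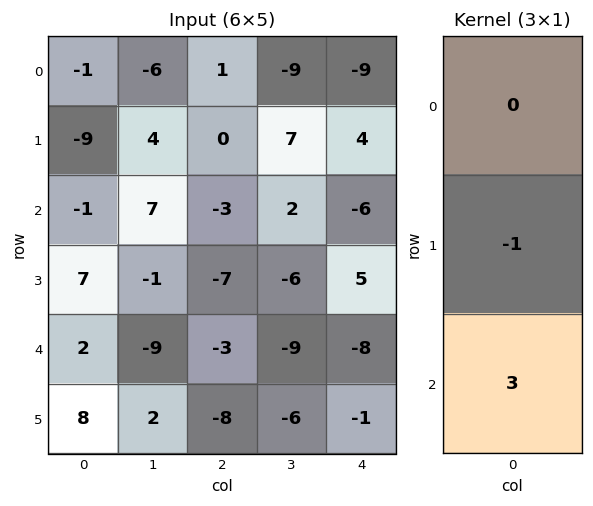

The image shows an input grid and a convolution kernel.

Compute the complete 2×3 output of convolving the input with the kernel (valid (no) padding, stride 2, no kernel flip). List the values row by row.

Output[0,0]: The receptive field on the input at this output position is [-1 / -9 / -1]. Elementwise product with the kernel and sum: -9·-1 + -1·3.
Output[0,1]: The receptive field on the input at this output position is [1 / 0 / -3]. Elementwise product with the kernel and sum: 0·-1 + -3·3.

6 -9 -22
-1 -2 -29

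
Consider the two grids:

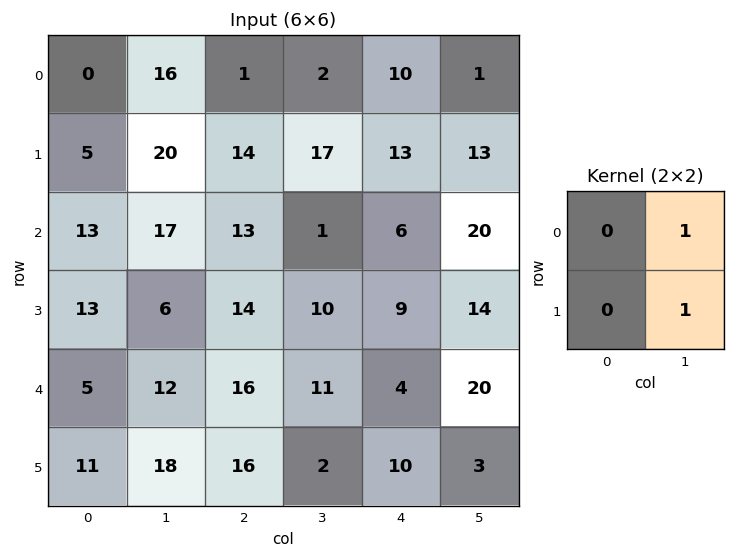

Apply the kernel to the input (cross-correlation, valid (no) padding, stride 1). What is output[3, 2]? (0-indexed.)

21

The receptive field on the input at this output position is [14 10 / 16 11]. Elementwise product with the kernel and sum: 10·1 + 11·1.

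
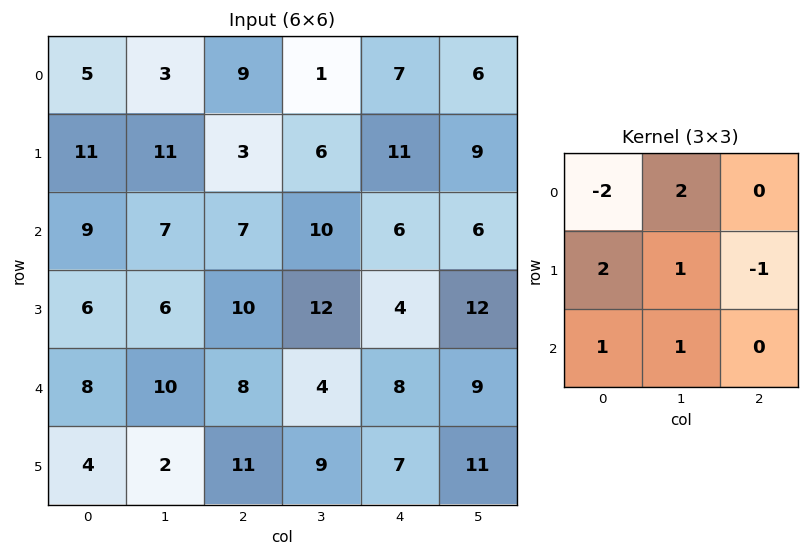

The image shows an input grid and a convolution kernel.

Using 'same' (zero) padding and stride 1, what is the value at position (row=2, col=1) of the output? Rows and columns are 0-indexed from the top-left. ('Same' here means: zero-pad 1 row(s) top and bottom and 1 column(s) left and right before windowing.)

The receptive field on the zero-padded input at this output position is [11 11 3 / 9 7 7 / 6 6 10]. Elementwise product with the kernel and sum: 11·-2 + 11·2 + 9·2 + 7·1 + 7·-1 + 6·1 + 6·1.

30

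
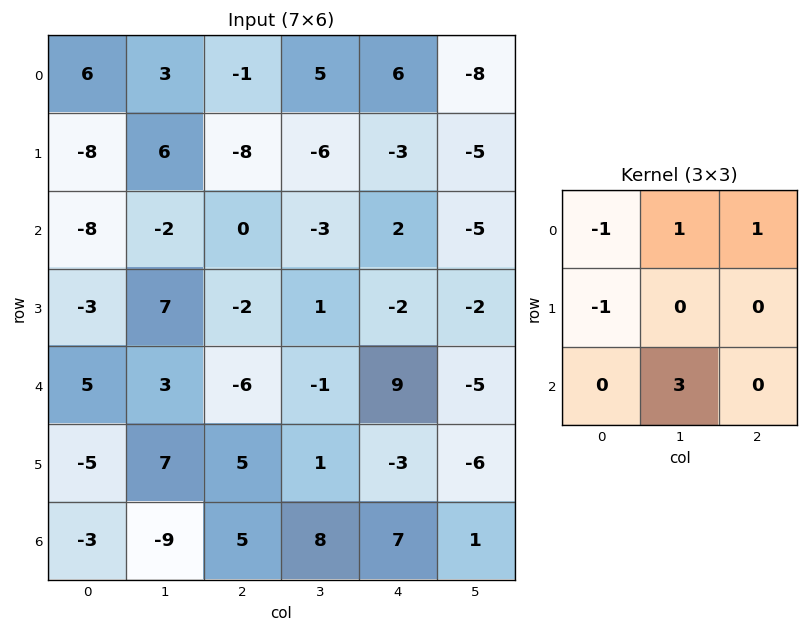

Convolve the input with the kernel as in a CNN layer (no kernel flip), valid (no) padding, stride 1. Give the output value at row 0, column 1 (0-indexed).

-5

The receptive field on the input at this output position is [3 -1 5 / 6 -8 -6 / -2 0 -3]. Elementwise product with the kernel and sum: 3·-1 + -1·1 + 5·1 + 6·-1 + 0·3.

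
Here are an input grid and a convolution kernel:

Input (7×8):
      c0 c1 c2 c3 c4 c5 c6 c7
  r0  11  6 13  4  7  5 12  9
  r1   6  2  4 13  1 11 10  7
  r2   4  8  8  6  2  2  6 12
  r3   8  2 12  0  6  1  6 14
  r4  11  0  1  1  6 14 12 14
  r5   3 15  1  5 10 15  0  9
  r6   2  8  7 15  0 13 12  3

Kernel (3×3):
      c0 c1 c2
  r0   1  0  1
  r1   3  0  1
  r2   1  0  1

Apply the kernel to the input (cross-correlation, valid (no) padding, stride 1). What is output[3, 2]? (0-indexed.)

38

The receptive field on the input at this output position is [12 0 6 / 1 1 6 / 1 5 10]. Elementwise product with the kernel and sum: 12·1 + 6·1 + 1·3 + 6·1 + 1·1 + 10·1.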